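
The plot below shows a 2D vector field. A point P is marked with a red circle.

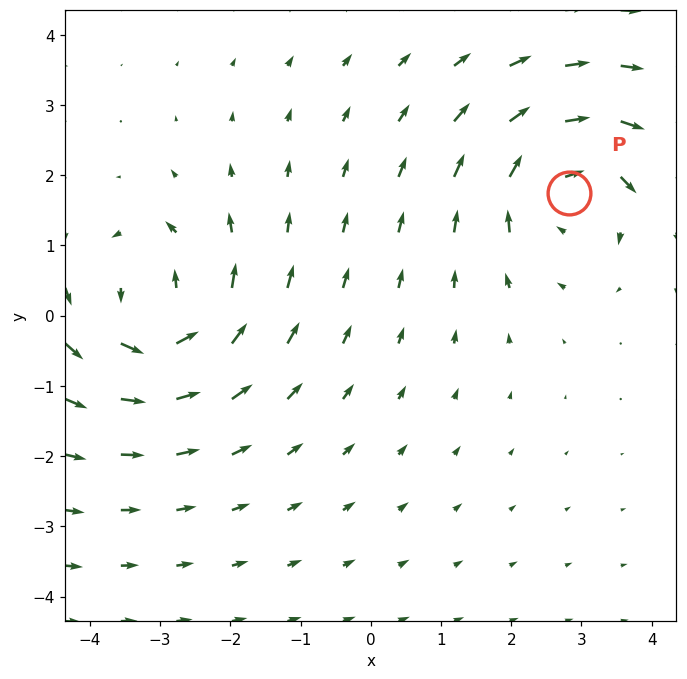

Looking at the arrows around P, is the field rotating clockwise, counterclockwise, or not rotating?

Near P at (2.8, 1.8) the arrows circulate clockwise. The curl (z-component) there is about -4; negative curl means clockwise rotation.

clockwise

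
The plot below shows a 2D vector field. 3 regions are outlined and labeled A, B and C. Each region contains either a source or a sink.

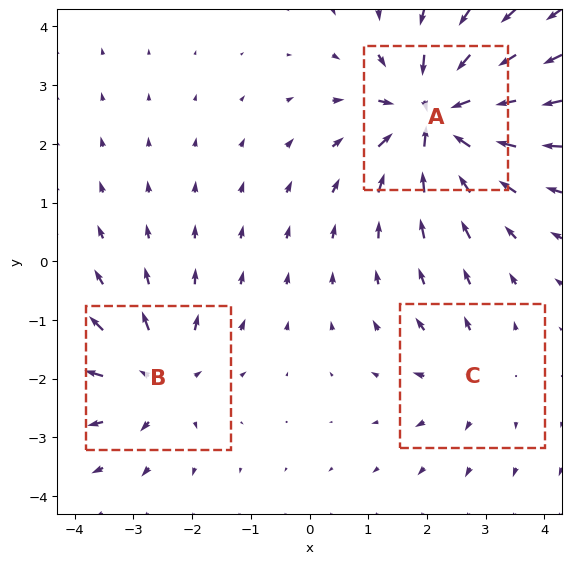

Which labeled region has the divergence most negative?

Divergence at each region's feature centre — A: about -6, B: about +4, C: about +2. Region A is most negative.

A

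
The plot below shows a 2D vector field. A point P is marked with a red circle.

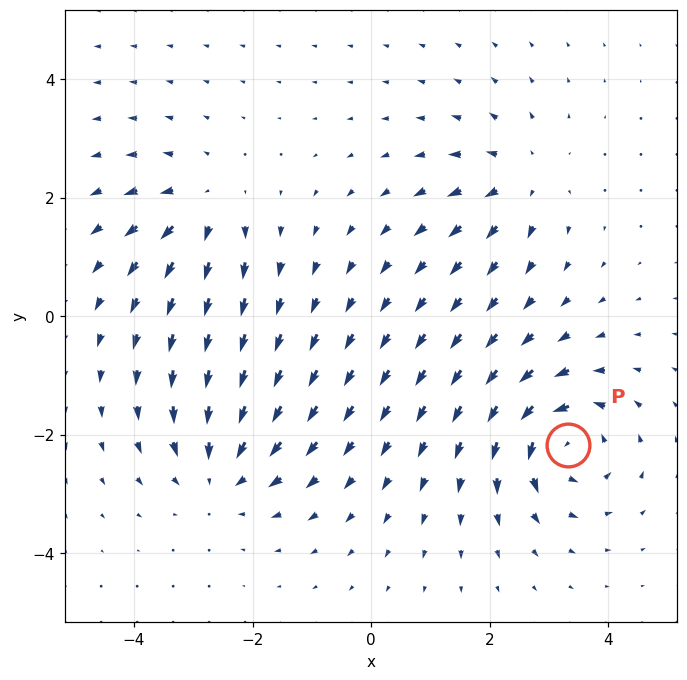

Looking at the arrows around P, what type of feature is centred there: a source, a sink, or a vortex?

vortex

At P (3.3, -2.2) the arrows circulate counterclockwise. Divergence ≈0, curl about +7 — near-zero divergence with nonzero curl is a vortex.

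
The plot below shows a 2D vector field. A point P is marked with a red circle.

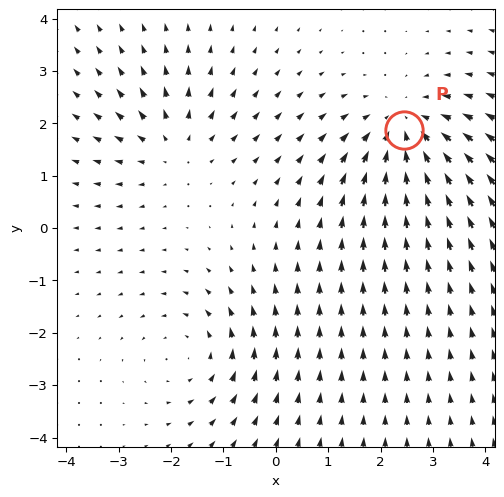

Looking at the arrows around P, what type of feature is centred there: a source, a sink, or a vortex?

sink

At P (2.5, 1.9) the arrows converge inward. Divergence about -4, curl ≈0 — negative divergence with near-zero curl is a sink.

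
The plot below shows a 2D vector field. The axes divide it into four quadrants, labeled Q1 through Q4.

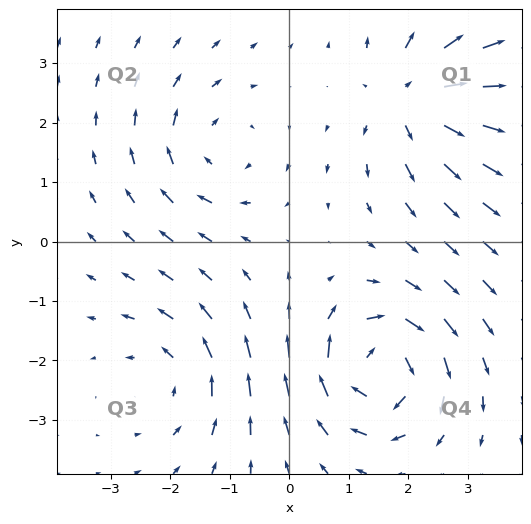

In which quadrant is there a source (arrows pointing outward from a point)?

The source sits at approximately (2.1, 2.4), which lies in quadrant Q1. The divergence there is about +5, positive as expected for a source.

Q1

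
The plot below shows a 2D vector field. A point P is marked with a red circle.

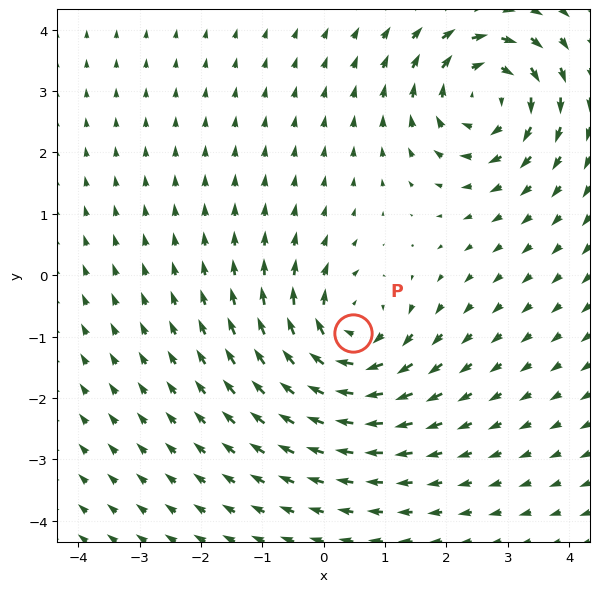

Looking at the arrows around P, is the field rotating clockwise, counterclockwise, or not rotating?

clockwise

Near P at (0.5, -0.9) the arrows circulate clockwise. The curl (z-component) there is about -4; negative curl means clockwise rotation.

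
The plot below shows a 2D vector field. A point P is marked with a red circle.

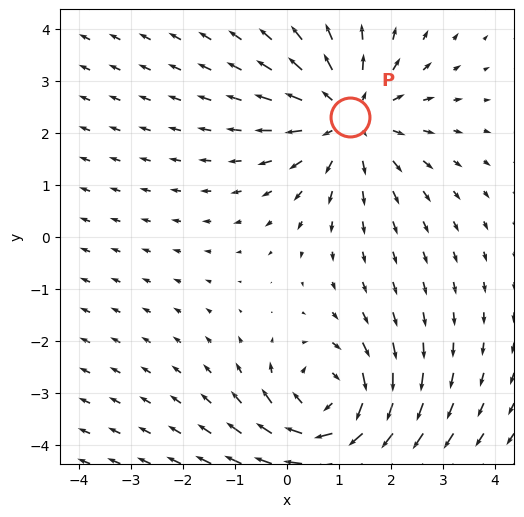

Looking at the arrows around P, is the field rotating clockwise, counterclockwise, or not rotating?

not rotating

Near P at (1.2, 2.3) the arrows show no circulation. The curl there is ≈0.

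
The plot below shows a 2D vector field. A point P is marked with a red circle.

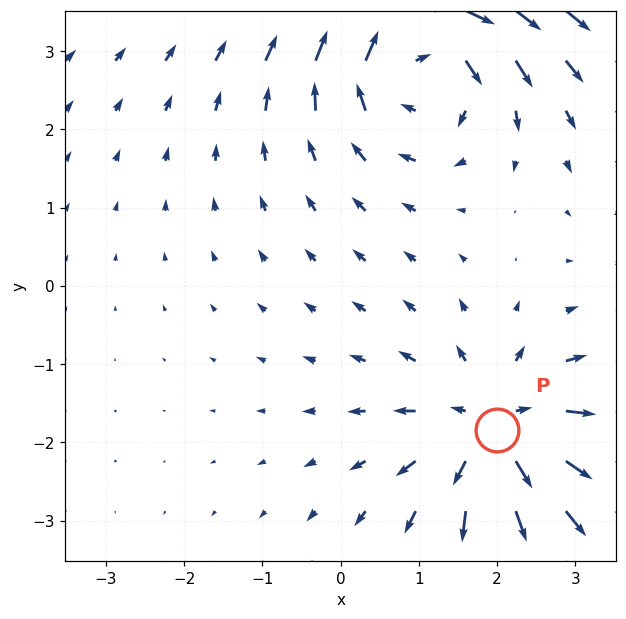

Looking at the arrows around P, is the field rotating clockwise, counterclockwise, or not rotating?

not rotating

Near P at (2.0, -1.8) the arrows show no circulation. The curl there is ≈0.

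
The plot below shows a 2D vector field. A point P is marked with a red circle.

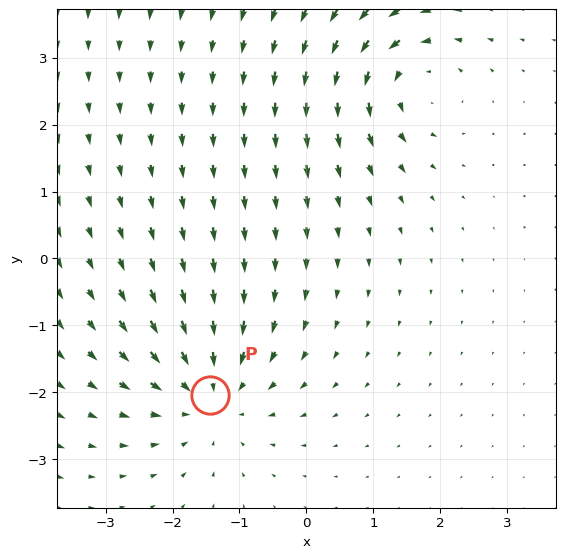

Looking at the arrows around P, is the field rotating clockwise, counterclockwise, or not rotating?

not rotating

Near P at (-1.4, -2.0) the arrows show no circulation. The curl there is ≈0.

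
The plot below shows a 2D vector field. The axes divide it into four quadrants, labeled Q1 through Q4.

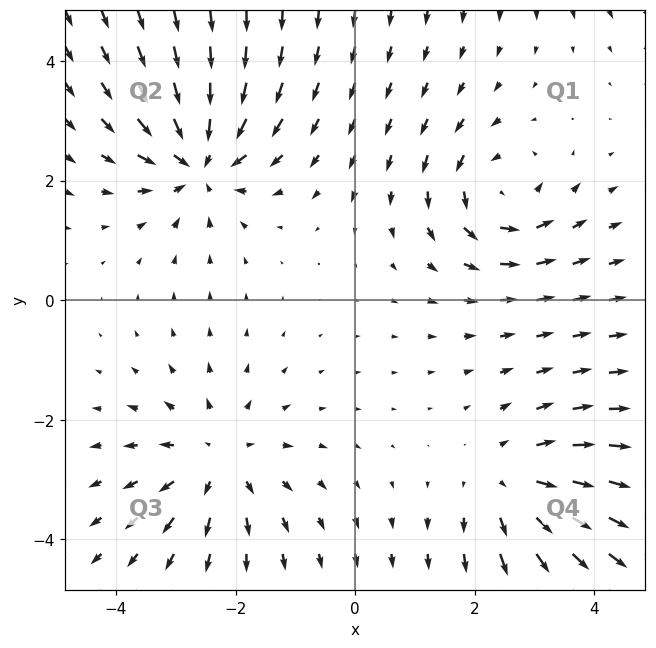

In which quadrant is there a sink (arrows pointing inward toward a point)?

Q2

The sink sits at approximately (-2.6, 2.3), which lies in quadrant Q2. The divergence there is about -4, negative as expected for a sink.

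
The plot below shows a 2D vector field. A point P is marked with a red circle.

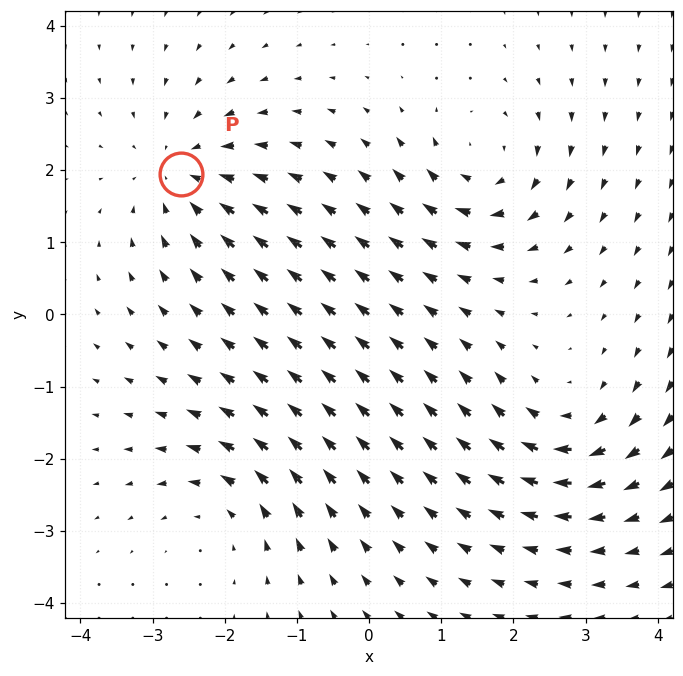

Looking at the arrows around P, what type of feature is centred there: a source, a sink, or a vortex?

sink

At P (-2.6, 2.0) the arrows converge inward. Divergence about -4, curl ≈0 — negative divergence with near-zero curl is a sink.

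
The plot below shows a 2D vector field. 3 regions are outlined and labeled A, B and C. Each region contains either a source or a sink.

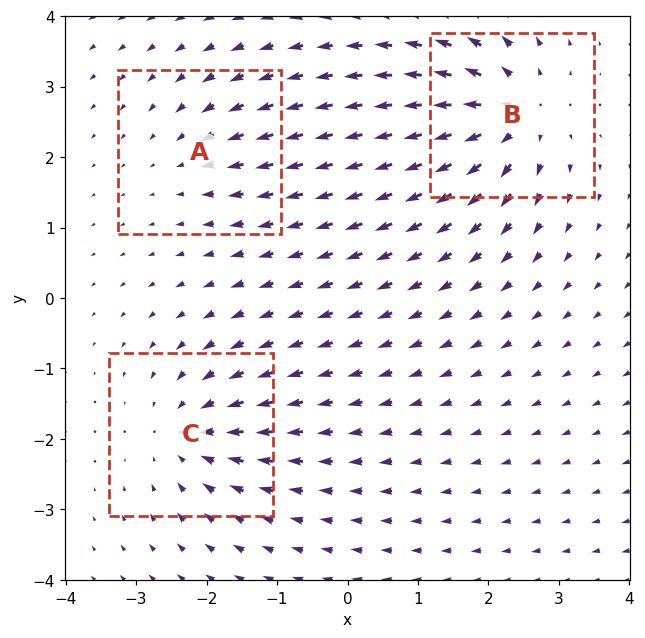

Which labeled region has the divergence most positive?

B

Divergence at each region's feature centre — A: about -2, B: about +5, C: about -4. Region B is most positive.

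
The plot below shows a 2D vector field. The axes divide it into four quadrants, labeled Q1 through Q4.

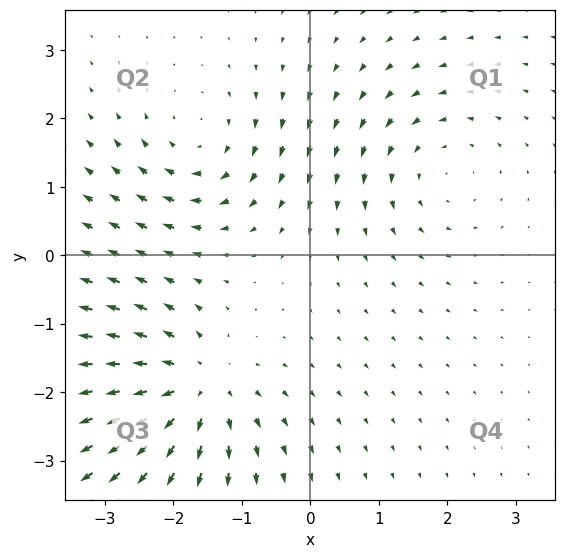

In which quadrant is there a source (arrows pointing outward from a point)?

Q3

The source sits at approximately (-1.7, -1.9), which lies in quadrant Q3. The divergence there is about +5, positive as expected for a source.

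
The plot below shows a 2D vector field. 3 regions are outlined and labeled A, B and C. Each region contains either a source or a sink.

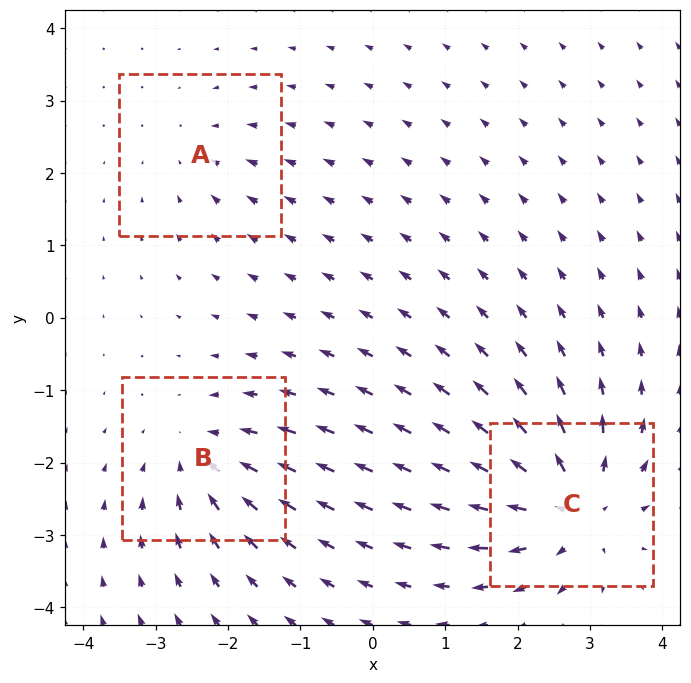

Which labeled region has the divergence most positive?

C

Divergence at each region's feature centre — A: about -2, B: about -4, C: about +6. Region C is most positive.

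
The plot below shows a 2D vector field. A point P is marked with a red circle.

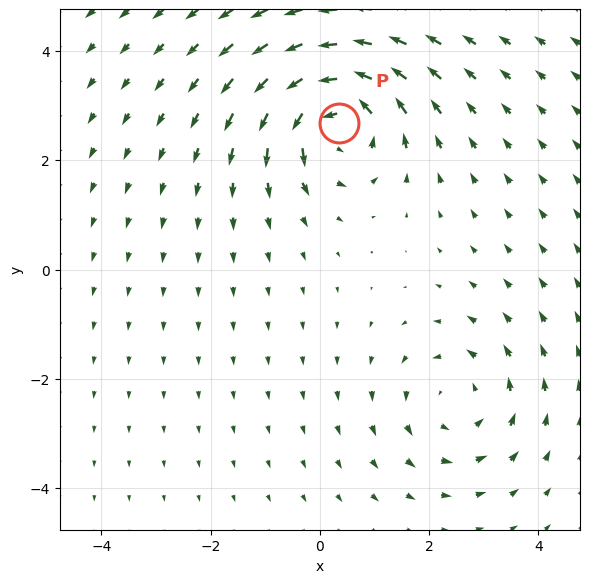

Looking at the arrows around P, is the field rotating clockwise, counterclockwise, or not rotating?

Near P at (0.4, 2.7) the arrows circulate counterclockwise. The curl (z-component) there is about +6; positive curl means counterclockwise rotation.

counterclockwise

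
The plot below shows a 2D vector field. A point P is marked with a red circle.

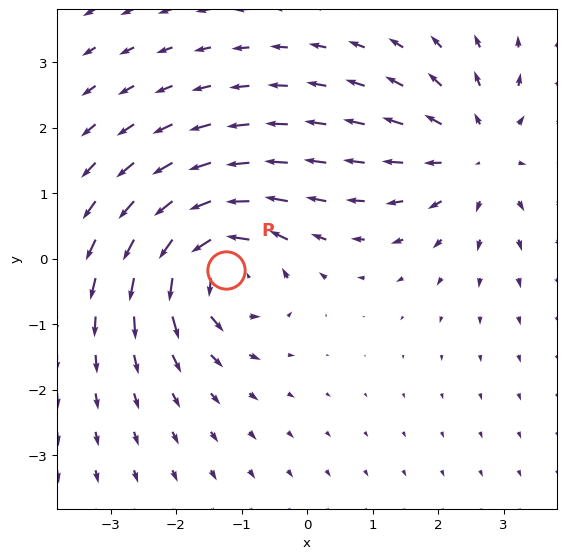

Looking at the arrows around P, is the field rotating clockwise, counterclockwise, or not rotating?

Near P at (-1.2, -0.2) the arrows circulate counterclockwise. The curl (z-component) there is about +6; positive curl means counterclockwise rotation.

counterclockwise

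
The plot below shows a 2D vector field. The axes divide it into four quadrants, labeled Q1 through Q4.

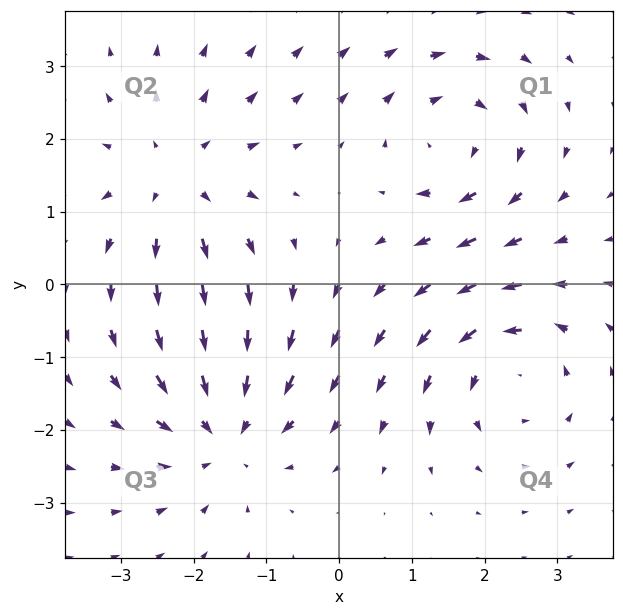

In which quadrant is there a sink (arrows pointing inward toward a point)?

Q3

The sink sits at approximately (-1.6, -2.0), which lies in quadrant Q3. The divergence there is about -3, negative as expected for a sink.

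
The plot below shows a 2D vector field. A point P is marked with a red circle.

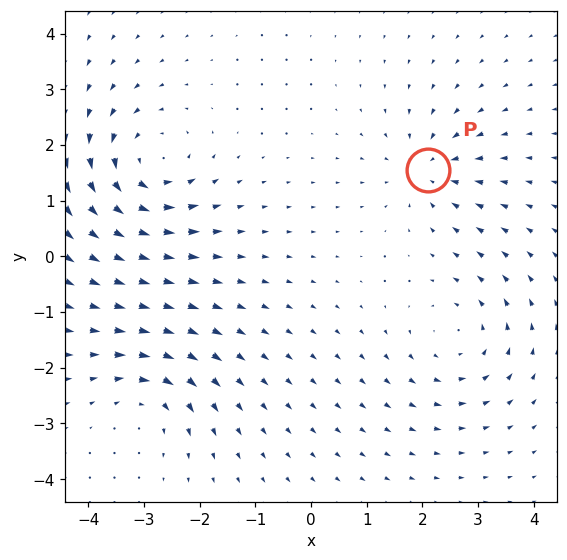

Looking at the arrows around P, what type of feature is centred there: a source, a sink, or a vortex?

sink

At P (2.1, 1.6) the arrows converge inward. Divergence about -4, curl ≈0 — negative divergence with near-zero curl is a sink.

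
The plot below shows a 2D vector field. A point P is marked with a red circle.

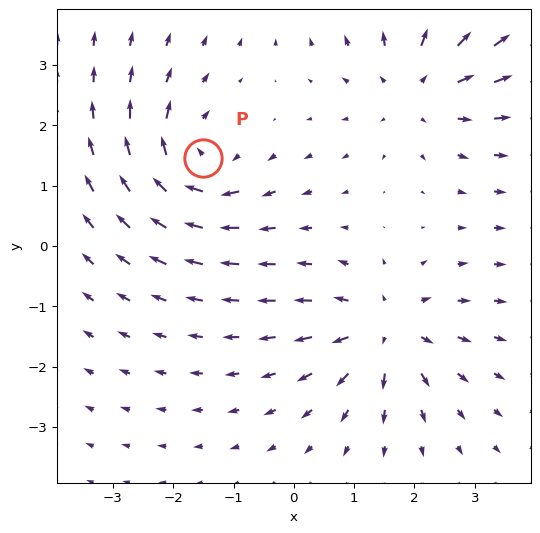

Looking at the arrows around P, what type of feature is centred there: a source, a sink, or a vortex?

At P (-1.5, 1.5) the arrows circulate clockwise. Divergence ≈0, curl about -6 — near-zero divergence with nonzero curl is a vortex.

vortex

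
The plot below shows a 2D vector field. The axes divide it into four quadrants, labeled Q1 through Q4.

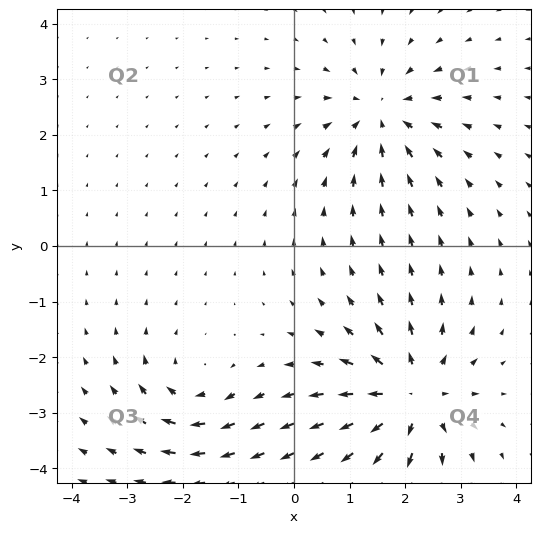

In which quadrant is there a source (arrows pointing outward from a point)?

The source sits at approximately (2.1, -2.7), which lies in quadrant Q4. The divergence there is about +6, positive as expected for a source.

Q4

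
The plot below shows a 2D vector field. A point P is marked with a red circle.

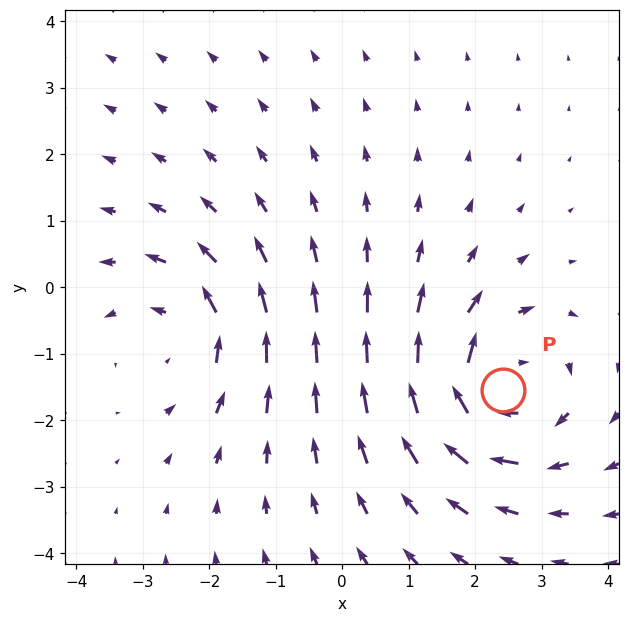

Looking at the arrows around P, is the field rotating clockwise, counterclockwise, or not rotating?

clockwise

Near P at (2.4, -1.5) the arrows circulate clockwise. The curl (z-component) there is about -4; negative curl means clockwise rotation.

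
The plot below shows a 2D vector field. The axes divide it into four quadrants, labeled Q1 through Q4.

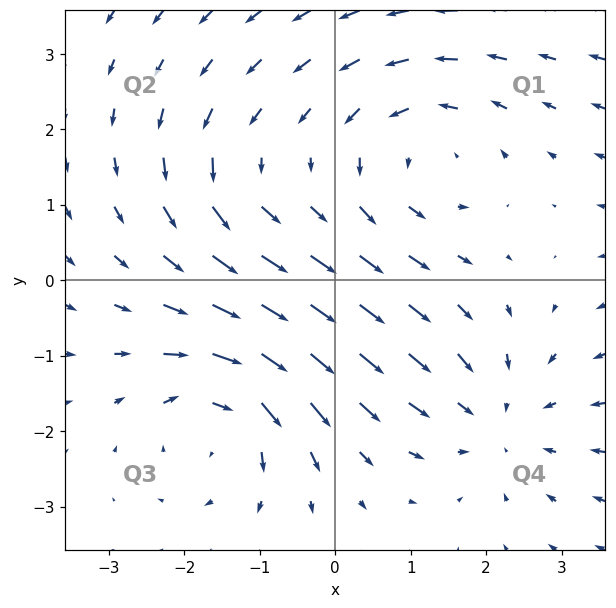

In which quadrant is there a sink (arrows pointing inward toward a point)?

Q4

The sink sits at approximately (2.1, -1.8), which lies in quadrant Q4. The divergence there is about -3, negative as expected for a sink.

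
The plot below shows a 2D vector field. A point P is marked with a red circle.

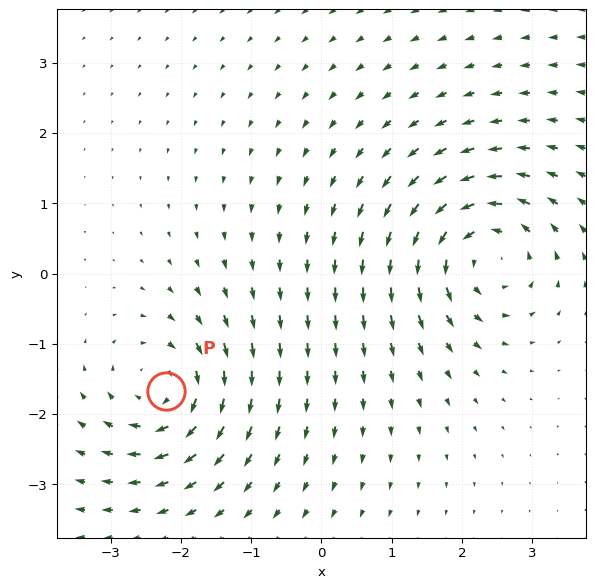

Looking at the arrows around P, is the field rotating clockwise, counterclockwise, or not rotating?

Near P at (-2.2, -1.7) the arrows circulate clockwise. The curl (z-component) there is about -4; negative curl means clockwise rotation.

clockwise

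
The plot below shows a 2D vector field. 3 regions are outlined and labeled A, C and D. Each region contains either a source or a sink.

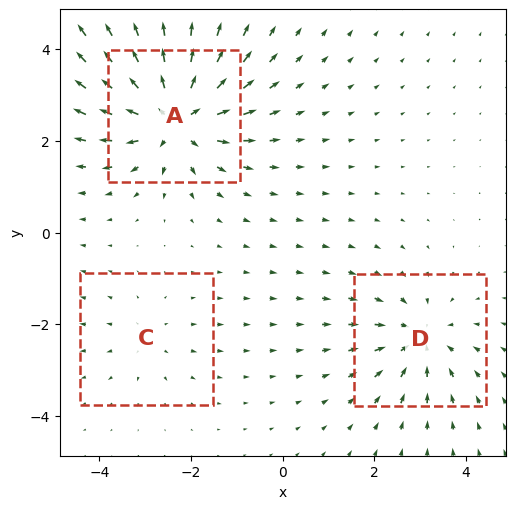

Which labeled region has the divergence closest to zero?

C

Divergence at each region's feature centre — A: about +5, C: about +2, D: about -3. Region C is closest to zero.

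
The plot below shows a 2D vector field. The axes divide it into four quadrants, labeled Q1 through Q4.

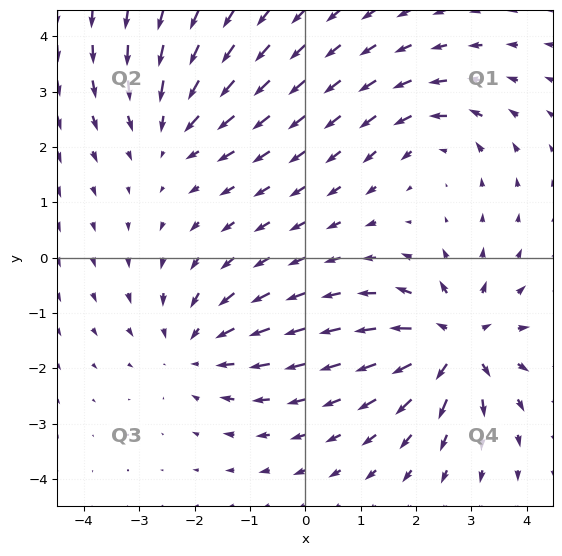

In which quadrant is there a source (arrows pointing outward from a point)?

The source sits at approximately (2.7, -1.5), which lies in quadrant Q4. The divergence there is about +6, positive as expected for a source.

Q4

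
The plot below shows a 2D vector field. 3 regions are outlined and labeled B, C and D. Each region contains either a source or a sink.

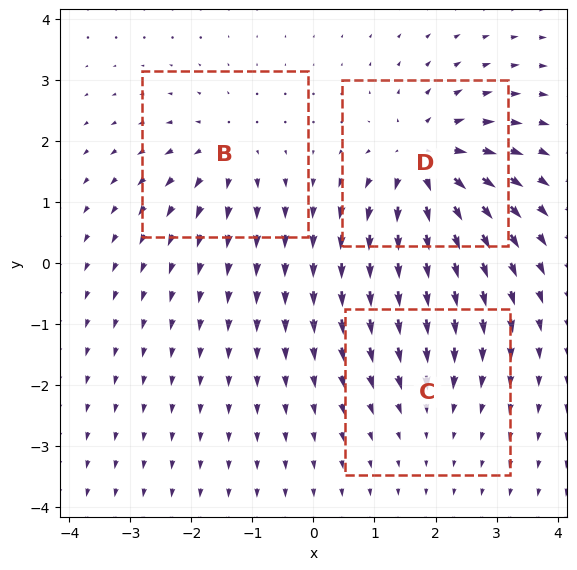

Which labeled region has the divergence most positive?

Divergence at each region's feature centre — B: about +3, C: about -2, D: about +6. Region D is most positive.

D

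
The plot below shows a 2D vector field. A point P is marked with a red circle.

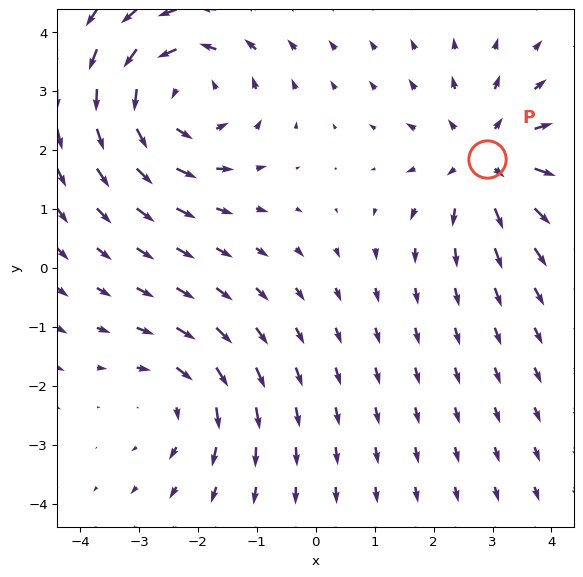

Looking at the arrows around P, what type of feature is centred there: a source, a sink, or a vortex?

source

At P (2.9, 1.8) the arrows spread outward. Divergence about +4, curl ≈0 — positive divergence with near-zero curl is a source.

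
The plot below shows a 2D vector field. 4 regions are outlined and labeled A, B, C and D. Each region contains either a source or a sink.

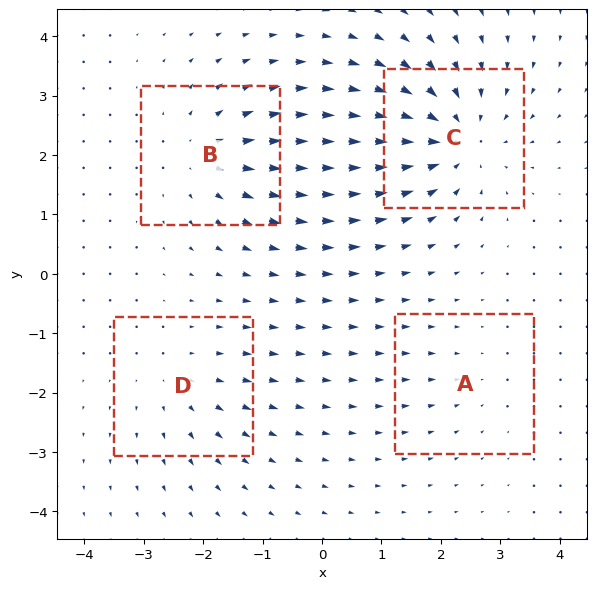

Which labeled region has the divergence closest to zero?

A

Divergence at each region's feature centre — A: about -2, B: about +5, C: about -6, D: about +3. Region A is closest to zero.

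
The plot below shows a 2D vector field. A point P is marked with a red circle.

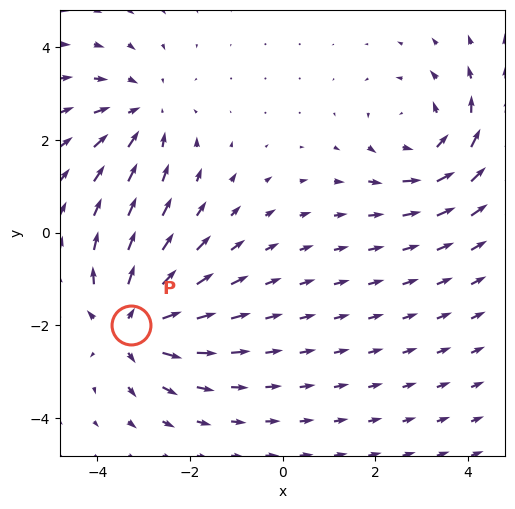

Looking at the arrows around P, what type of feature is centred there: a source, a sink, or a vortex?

source

At P (-3.3, -2.0) the arrows spread outward. Divergence about +4, curl ≈0 — positive divergence with near-zero curl is a source.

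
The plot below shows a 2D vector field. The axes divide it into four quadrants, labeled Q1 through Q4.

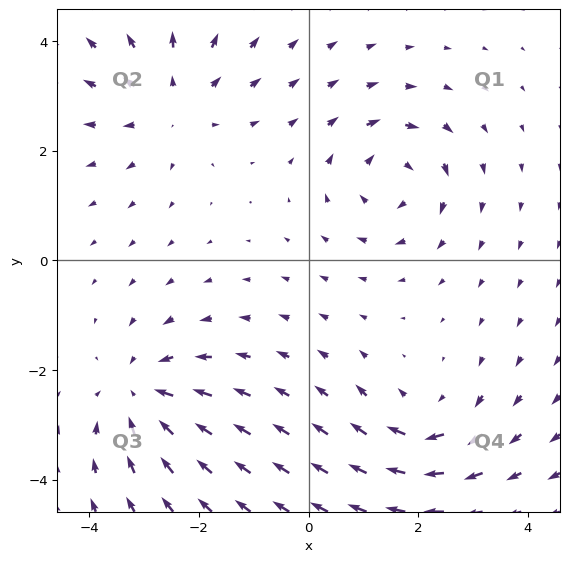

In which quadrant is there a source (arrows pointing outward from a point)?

Q2

The source sits at approximately (-2.5, 2.9), which lies in quadrant Q2. The divergence there is about +4, positive as expected for a source.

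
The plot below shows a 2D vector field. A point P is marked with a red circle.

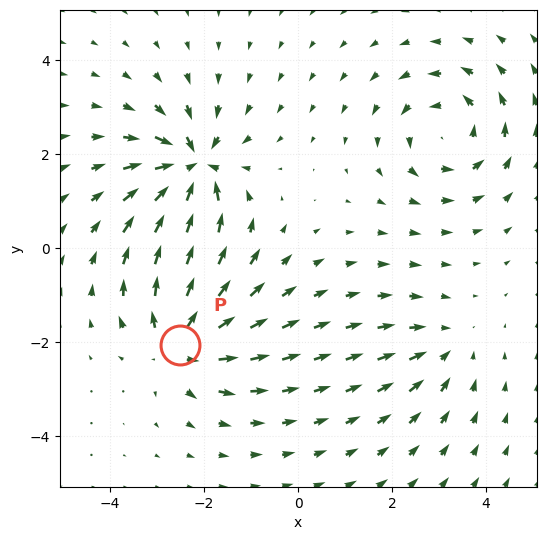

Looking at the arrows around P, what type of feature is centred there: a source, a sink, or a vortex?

source

At P (-2.5, -2.0) the arrows spread outward. Divergence about +5, curl ≈0 — positive divergence with near-zero curl is a source.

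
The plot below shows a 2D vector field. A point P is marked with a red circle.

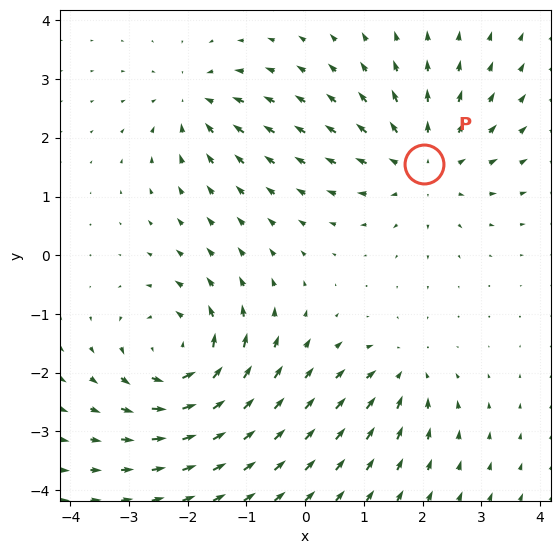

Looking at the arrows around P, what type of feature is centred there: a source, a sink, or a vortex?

At P (2.0, 1.6) the arrows spread outward. Divergence about +4, curl ≈0 — positive divergence with near-zero curl is a source.

source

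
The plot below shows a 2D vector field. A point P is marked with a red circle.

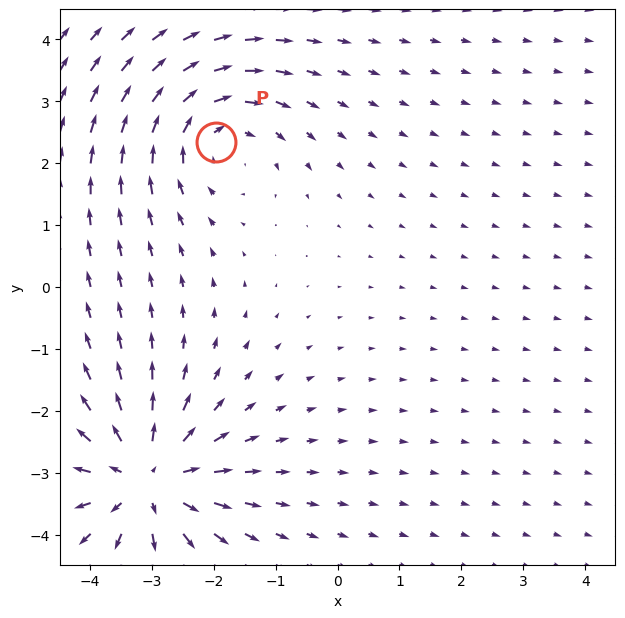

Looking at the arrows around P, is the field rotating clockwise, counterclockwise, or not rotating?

Near P at (-2.0, 2.3) the arrows circulate clockwise. The curl (z-component) there is about -3; negative curl means clockwise rotation.

clockwise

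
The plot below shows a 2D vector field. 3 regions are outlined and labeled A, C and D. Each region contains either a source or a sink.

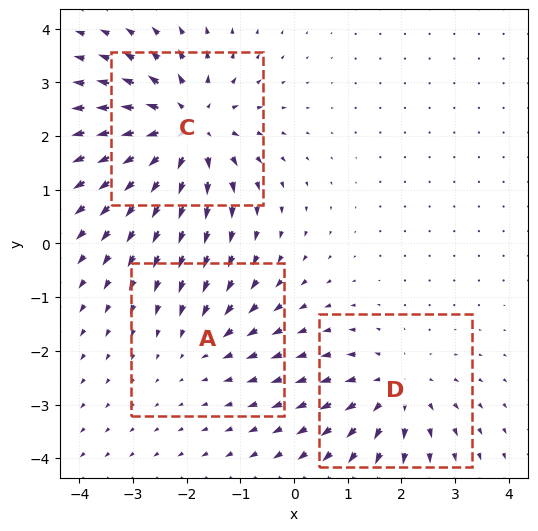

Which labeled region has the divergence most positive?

Divergence at each region's feature centre — A: about -2, C: about +5, D: about +3. Region C is most positive.

C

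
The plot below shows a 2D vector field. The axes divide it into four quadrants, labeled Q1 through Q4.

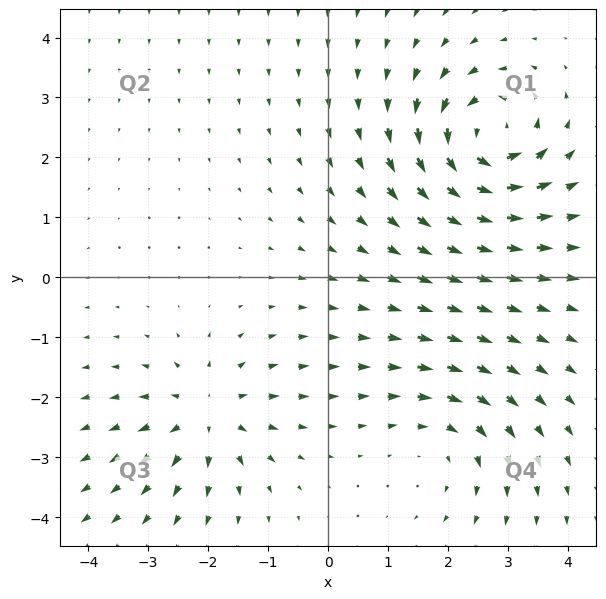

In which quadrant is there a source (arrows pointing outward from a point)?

The source sits at approximately (-2.0, -2.3), which lies in quadrant Q3. The divergence there is about +3, positive as expected for a source.

Q3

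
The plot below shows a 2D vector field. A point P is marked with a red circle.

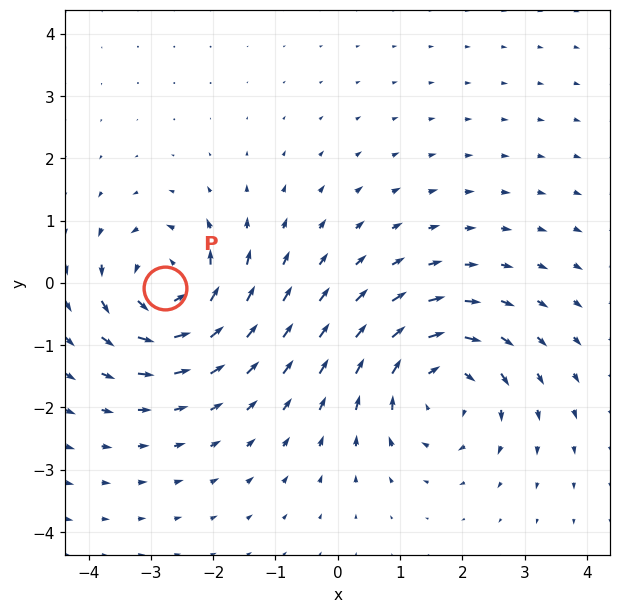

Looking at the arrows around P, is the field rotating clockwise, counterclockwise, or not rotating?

counterclockwise

Near P at (-2.8, -0.1) the arrows circulate counterclockwise. The curl (z-component) there is about +5; positive curl means counterclockwise rotation.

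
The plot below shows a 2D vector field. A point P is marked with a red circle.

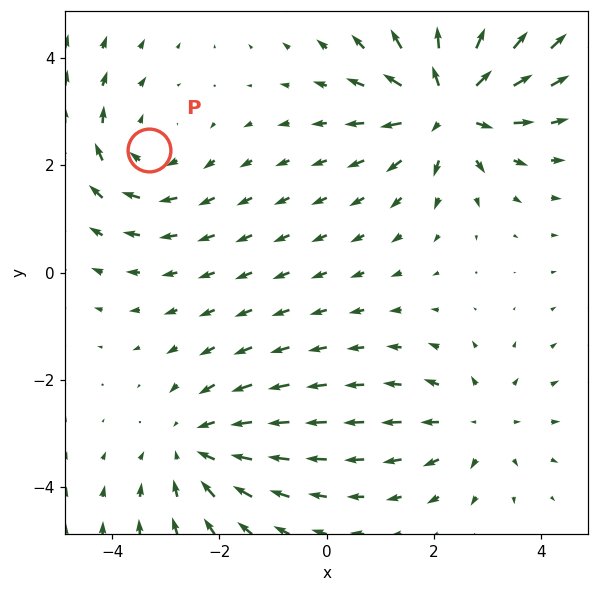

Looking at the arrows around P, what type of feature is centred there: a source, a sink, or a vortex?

vortex

At P (-3.3, 2.3) the arrows circulate clockwise. Divergence ≈0, curl about -2 — near-zero divergence with nonzero curl is a vortex.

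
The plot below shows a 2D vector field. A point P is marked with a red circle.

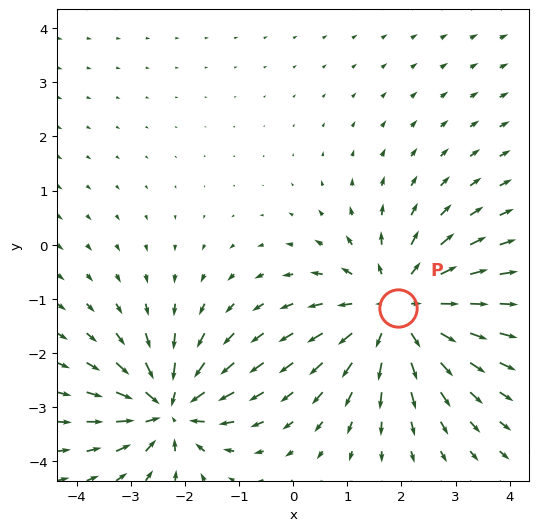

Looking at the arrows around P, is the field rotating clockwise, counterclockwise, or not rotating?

Near P at (1.9, -1.2) the arrows show no circulation. The curl there is ≈0.

not rotating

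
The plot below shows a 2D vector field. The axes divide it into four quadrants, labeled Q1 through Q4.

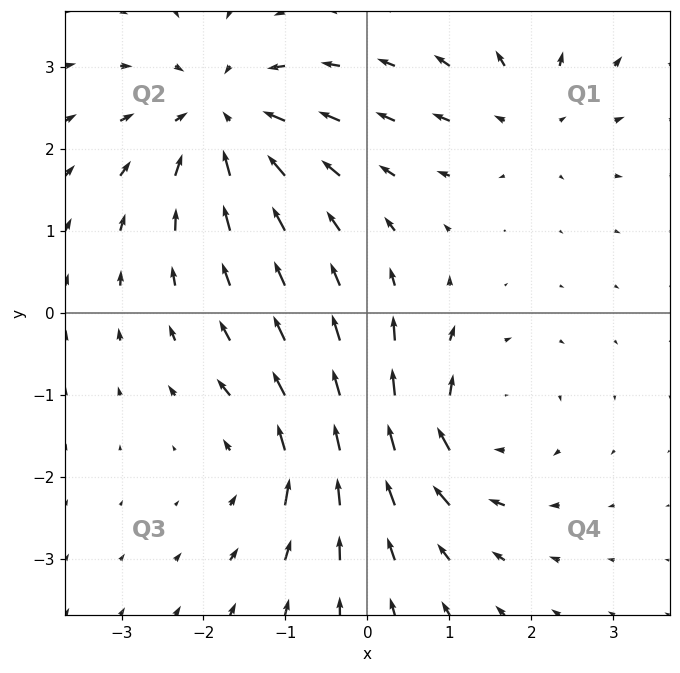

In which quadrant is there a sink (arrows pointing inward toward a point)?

The sink sits at approximately (-1.8, 2.4), which lies in quadrant Q2. The divergence there is about -5, negative as expected for a sink.

Q2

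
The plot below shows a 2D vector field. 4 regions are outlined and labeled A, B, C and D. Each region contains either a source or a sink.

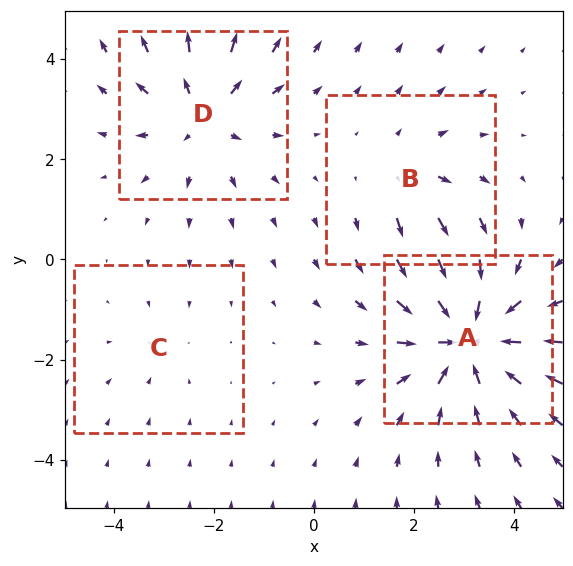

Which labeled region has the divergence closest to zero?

Divergence at each region's feature centre — A: about -7, B: about +3, C: about -2, D: about +4. Region C is closest to zero.

C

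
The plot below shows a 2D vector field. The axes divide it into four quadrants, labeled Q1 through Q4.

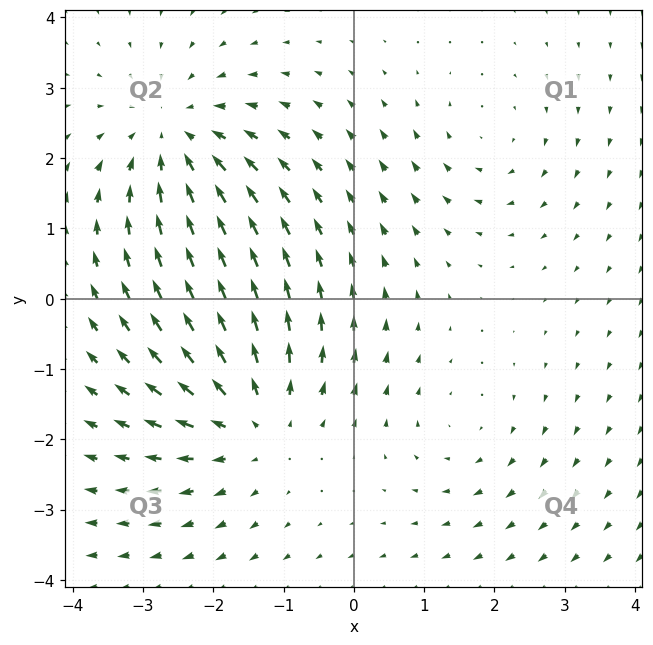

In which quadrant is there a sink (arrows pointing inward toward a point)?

Q2

The sink sits at approximately (-2.6, 2.3), which lies in quadrant Q2. The divergence there is about -4, negative as expected for a sink.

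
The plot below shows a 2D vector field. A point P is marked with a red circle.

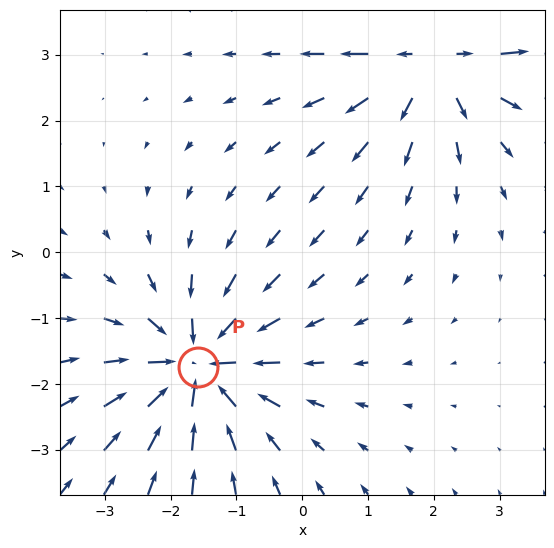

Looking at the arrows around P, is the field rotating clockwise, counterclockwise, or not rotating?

not rotating

Near P at (-1.6, -1.7) the arrows show no circulation. The curl there is ≈0.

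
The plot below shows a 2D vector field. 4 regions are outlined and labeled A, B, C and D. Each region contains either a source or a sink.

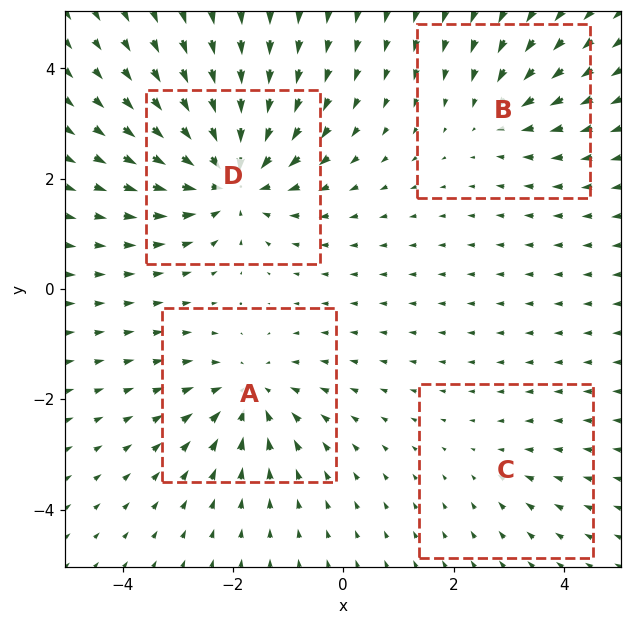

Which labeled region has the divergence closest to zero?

C

Divergence at each region's feature centre — A: about -5, B: about -3, C: about -2, D: about -7. Region C is closest to zero.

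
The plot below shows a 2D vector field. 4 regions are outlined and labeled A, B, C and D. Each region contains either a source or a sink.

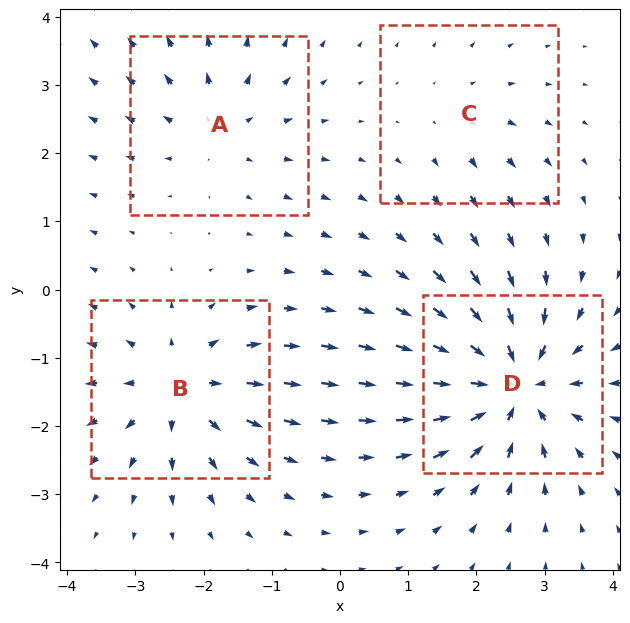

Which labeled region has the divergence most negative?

Divergence at each region's feature centre — A: about +4, B: about +5, C: about +2, D: about -8. Region D is most negative.

D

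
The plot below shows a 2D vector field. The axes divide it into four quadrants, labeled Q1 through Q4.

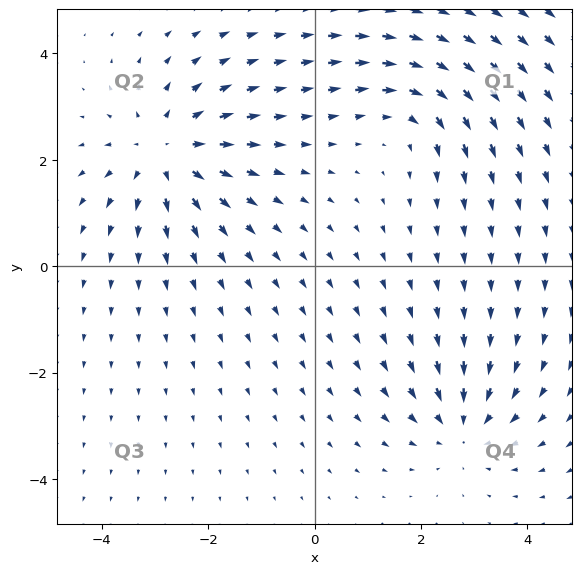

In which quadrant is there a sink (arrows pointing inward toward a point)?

Q4

The sink sits at approximately (2.8, -3.0), which lies in quadrant Q4. The divergence there is about -4, negative as expected for a sink.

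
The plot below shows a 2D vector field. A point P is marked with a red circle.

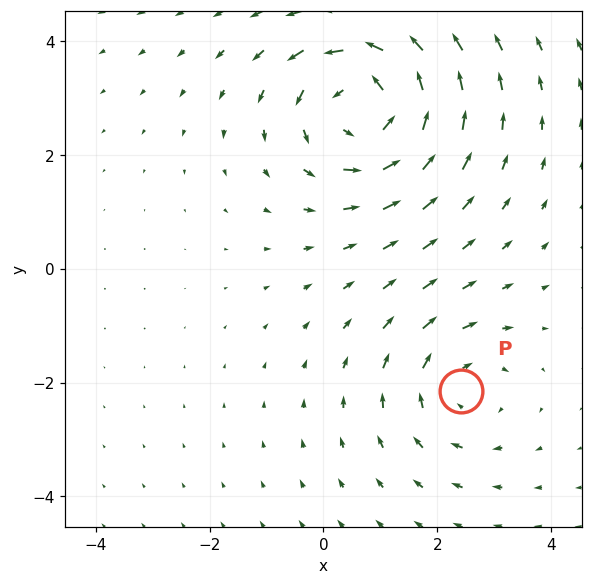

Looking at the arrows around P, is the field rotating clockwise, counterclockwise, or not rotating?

clockwise

Near P at (2.4, -2.1) the arrows circulate clockwise. The curl (z-component) there is about -2; negative curl means clockwise rotation.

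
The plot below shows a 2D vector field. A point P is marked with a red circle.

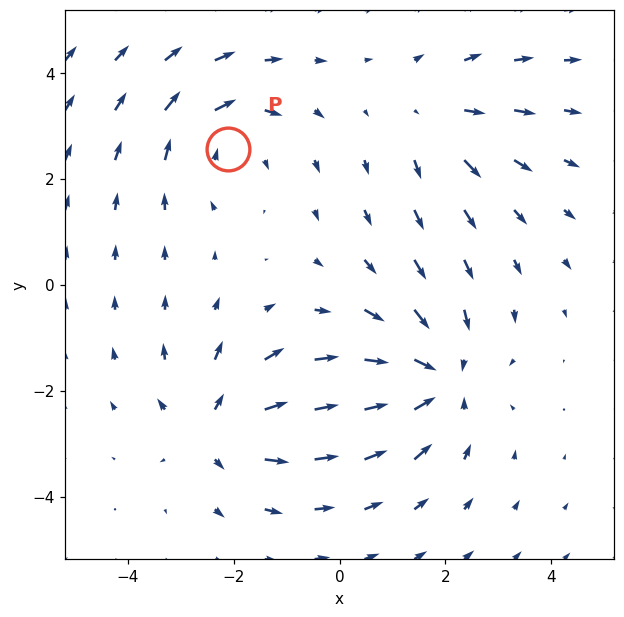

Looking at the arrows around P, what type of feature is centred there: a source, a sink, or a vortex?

At P (-2.1, 2.6) the arrows circulate clockwise. Divergence ≈0, curl about -3 — near-zero divergence with nonzero curl is a vortex.

vortex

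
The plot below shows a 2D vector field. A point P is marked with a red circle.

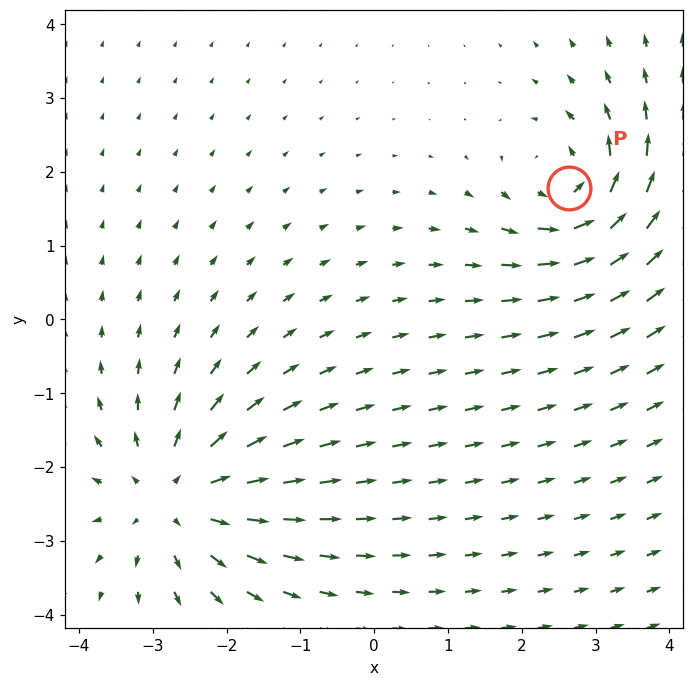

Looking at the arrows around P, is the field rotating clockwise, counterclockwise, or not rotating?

Near P at (2.6, 1.8) the arrows circulate counterclockwise. The curl (z-component) there is about +5; positive curl means counterclockwise rotation.

counterclockwise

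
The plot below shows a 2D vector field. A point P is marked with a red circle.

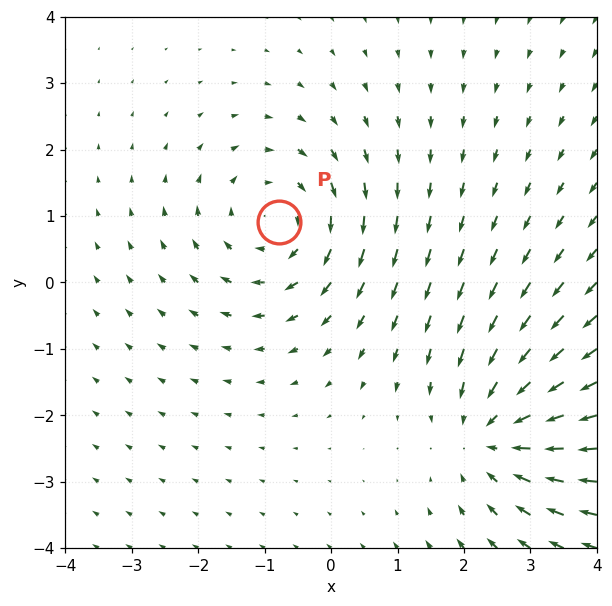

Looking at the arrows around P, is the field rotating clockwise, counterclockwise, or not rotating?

clockwise

Near P at (-0.8, 0.9) the arrows circulate clockwise. The curl (z-component) there is about -4; negative curl means clockwise rotation.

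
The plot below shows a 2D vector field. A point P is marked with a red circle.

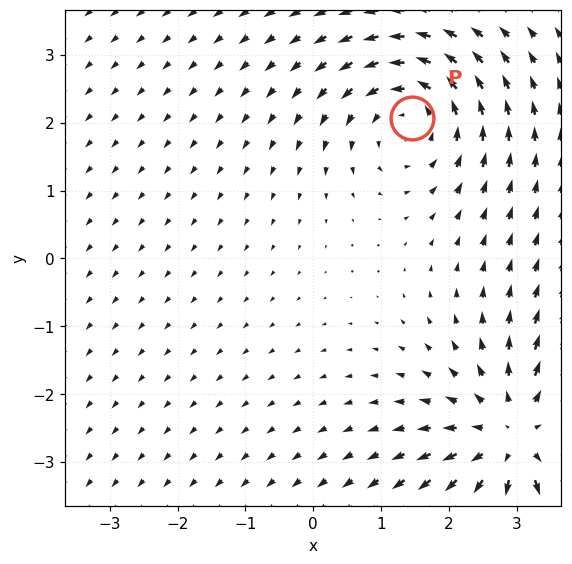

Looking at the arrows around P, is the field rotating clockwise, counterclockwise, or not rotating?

counterclockwise

Near P at (1.5, 2.1) the arrows circulate counterclockwise. The curl (z-component) there is about +3; positive curl means counterclockwise rotation.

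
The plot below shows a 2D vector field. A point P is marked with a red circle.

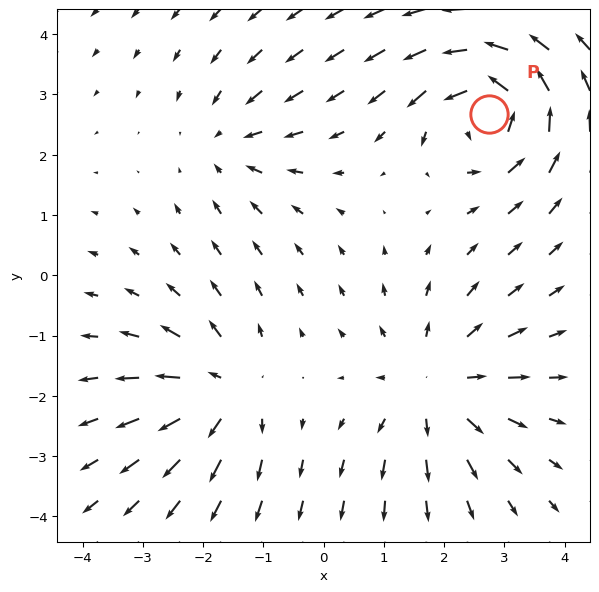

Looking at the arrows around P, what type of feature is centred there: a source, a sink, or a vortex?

vortex

At P (2.7, 2.7) the arrows circulate counterclockwise. Divergence ≈0, curl about +6 — near-zero divergence with nonzero curl is a vortex.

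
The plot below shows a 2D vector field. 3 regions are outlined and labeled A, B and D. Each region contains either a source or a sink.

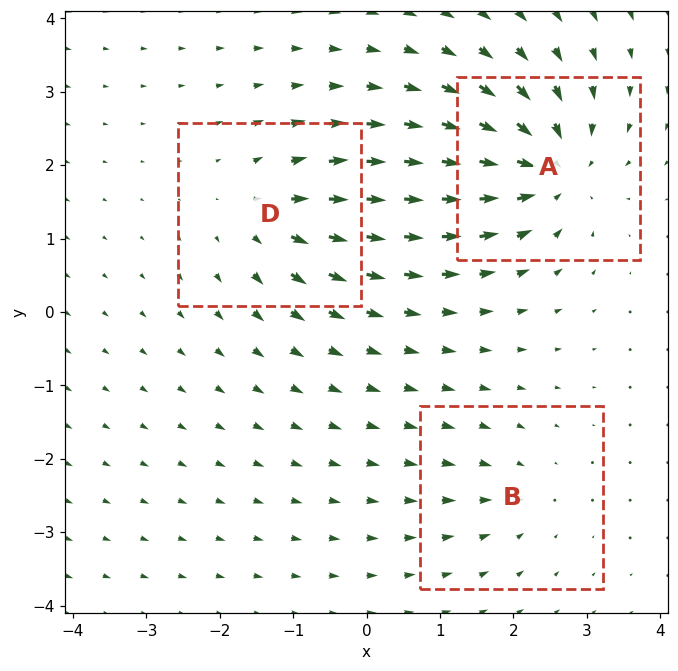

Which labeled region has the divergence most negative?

A

Divergence at each region's feature centre — A: about -6, B: about -3, D: about +4. Region A is most negative.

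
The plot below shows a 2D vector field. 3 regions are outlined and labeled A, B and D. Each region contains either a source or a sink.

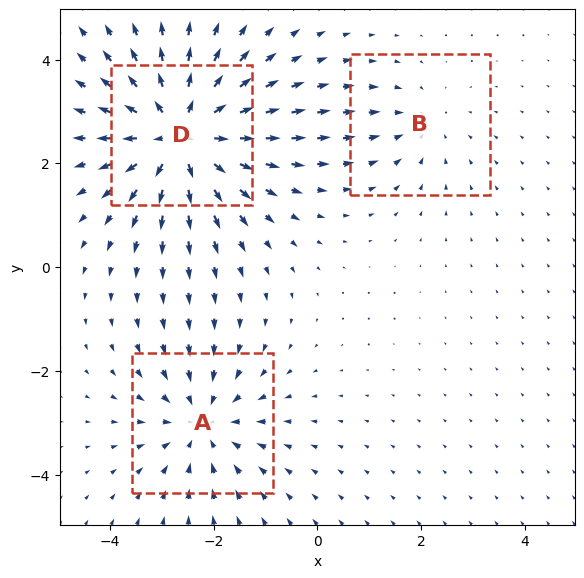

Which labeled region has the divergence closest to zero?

B

Divergence at each region's feature centre — A: about -3, B: about -2, D: about +5. Region B is closest to zero.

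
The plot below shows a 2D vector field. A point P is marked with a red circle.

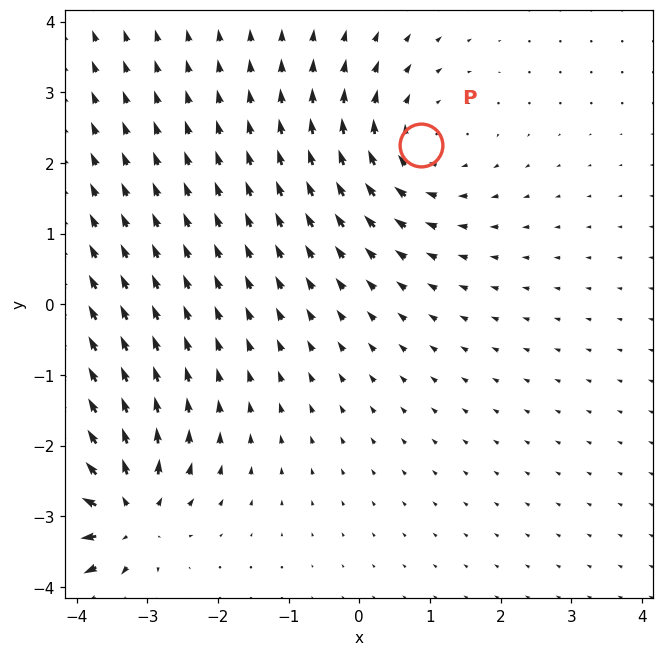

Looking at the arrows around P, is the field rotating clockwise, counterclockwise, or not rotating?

Near P at (0.9, 2.3) the arrows circulate clockwise. The curl (z-component) there is about -3; negative curl means clockwise rotation.

clockwise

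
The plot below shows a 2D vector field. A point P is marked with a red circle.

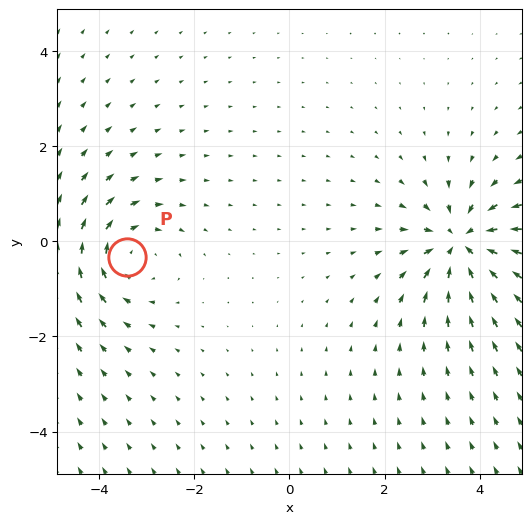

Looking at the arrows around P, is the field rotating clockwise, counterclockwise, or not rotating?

Near P at (-3.4, -0.3) the arrows circulate clockwise. The curl (z-component) there is about -3; negative curl means clockwise rotation.

clockwise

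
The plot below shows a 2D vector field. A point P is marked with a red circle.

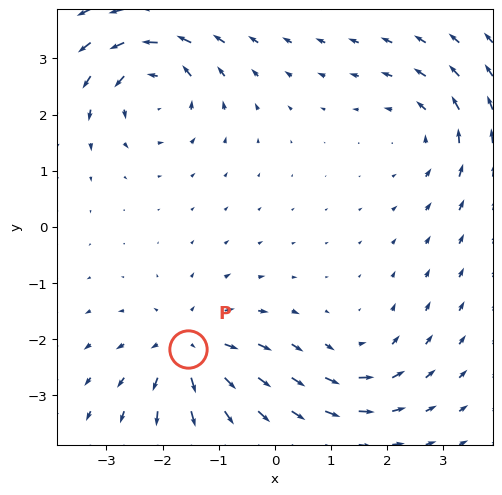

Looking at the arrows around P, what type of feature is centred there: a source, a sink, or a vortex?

At P (-1.5, -2.2) the arrows spread outward. Divergence about +6, curl ≈0 — positive divergence with near-zero curl is a source.

source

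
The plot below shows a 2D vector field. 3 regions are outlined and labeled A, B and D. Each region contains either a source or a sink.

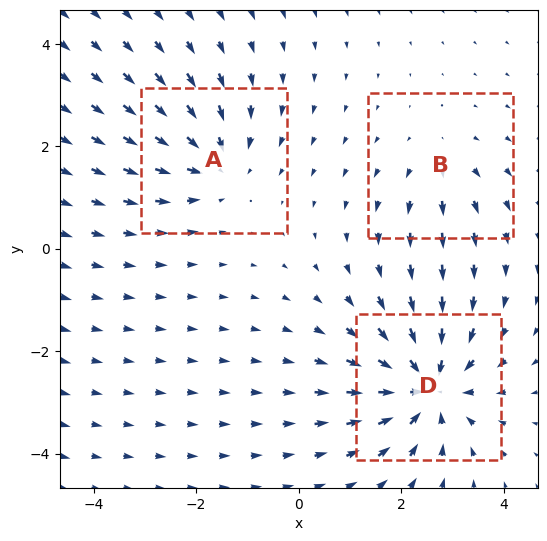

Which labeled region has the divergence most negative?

Divergence at each region's feature centre — A: about -3, B: about +2, D: about -5. Region D is most negative.

D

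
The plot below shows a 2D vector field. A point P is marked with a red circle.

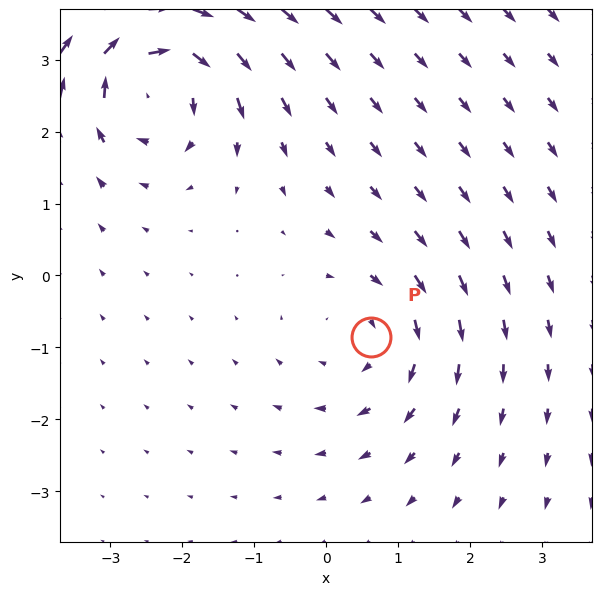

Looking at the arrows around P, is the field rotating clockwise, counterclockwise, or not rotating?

clockwise

Near P at (0.6, -0.9) the arrows circulate clockwise. The curl (z-component) there is about -2; negative curl means clockwise rotation.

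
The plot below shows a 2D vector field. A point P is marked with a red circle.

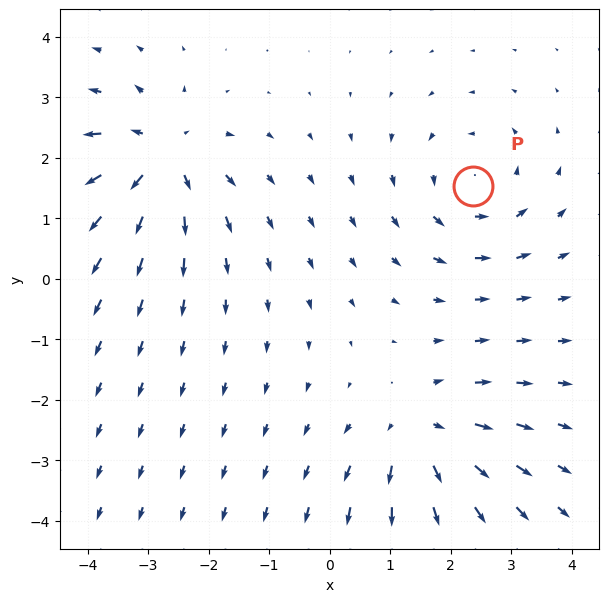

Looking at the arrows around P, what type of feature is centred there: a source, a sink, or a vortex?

At P (2.4, 1.5) the arrows circulate counterclockwise. Divergence ≈0, curl about +4 — near-zero divergence with nonzero curl is a vortex.

vortex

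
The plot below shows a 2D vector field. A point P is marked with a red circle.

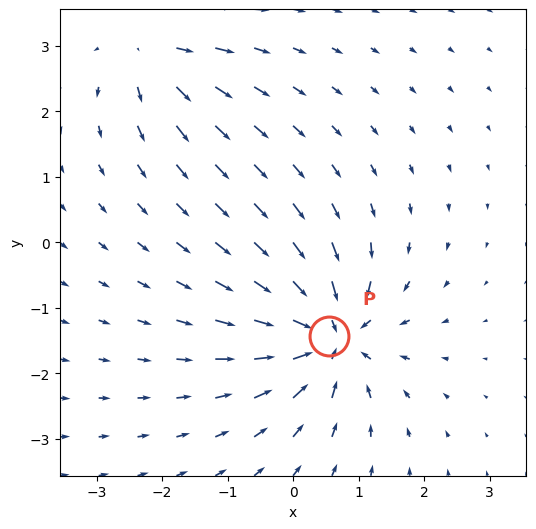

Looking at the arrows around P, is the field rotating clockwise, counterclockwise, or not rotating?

Near P at (0.6, -1.4) the arrows show no circulation. The curl there is ≈0.

not rotating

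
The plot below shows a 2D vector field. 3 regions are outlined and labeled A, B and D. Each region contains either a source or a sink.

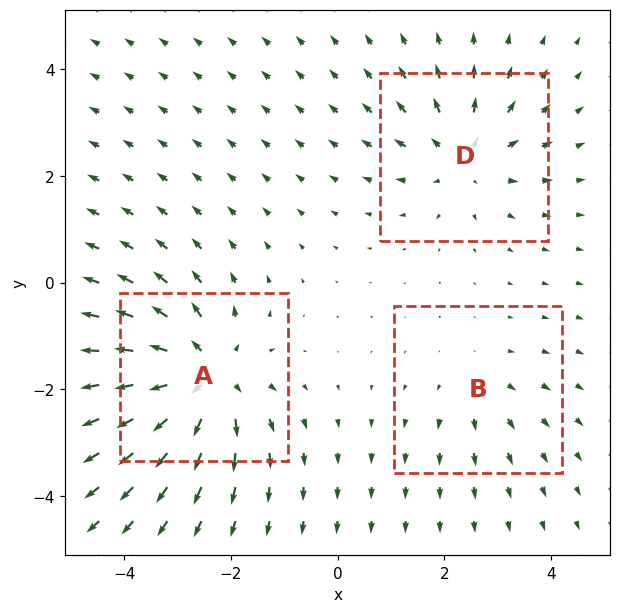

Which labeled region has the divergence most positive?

A

Divergence at each region's feature centre — A: about +5, B: about +2, D: about +3. Region A is most positive.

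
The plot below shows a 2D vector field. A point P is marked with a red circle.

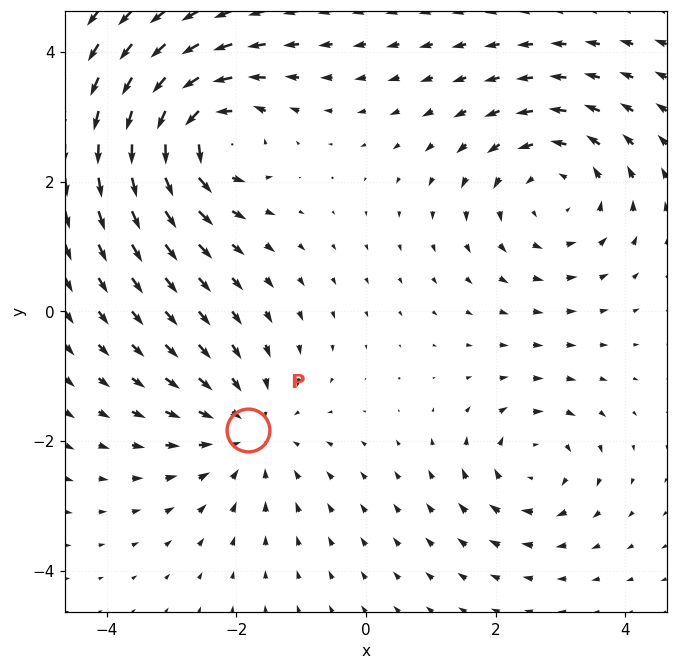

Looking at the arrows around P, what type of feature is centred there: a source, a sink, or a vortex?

At P (-1.8, -1.8) the arrows converge inward. Divergence about -3, curl ≈0 — negative divergence with near-zero curl is a sink.

sink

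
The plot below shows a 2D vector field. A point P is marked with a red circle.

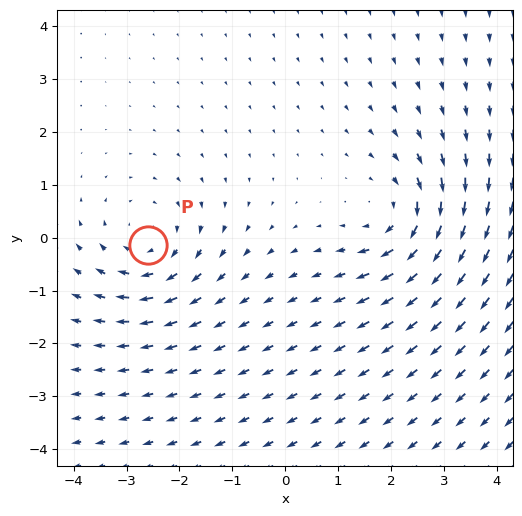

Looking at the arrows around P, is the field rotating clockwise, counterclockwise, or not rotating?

clockwise

Near P at (-2.6, -0.1) the arrows circulate clockwise. The curl (z-component) there is about -3; negative curl means clockwise rotation.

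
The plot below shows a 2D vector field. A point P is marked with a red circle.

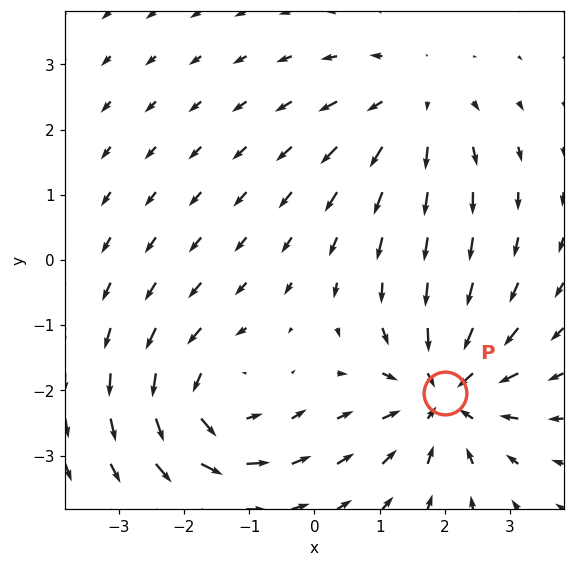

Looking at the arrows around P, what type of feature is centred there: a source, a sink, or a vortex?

At P (2.0, -2.0) the arrows converge inward. Divergence about -5, curl ≈0 — negative divergence with near-zero curl is a sink.

sink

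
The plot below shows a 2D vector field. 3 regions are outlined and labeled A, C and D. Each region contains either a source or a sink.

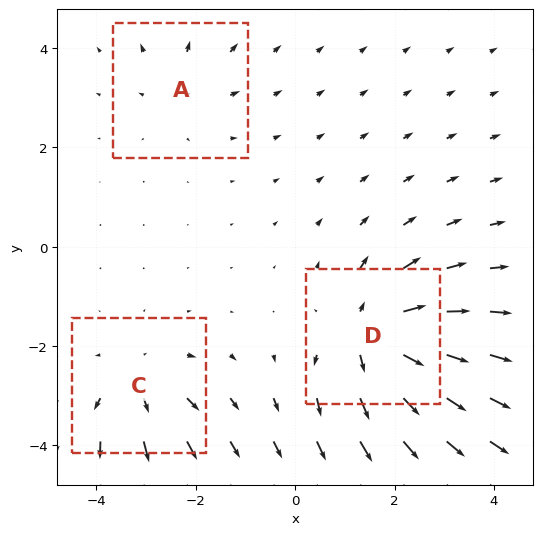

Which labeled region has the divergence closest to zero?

Divergence at each region's feature centre — A: about +2, C: about +4, D: about +6. Region A is closest to zero.

A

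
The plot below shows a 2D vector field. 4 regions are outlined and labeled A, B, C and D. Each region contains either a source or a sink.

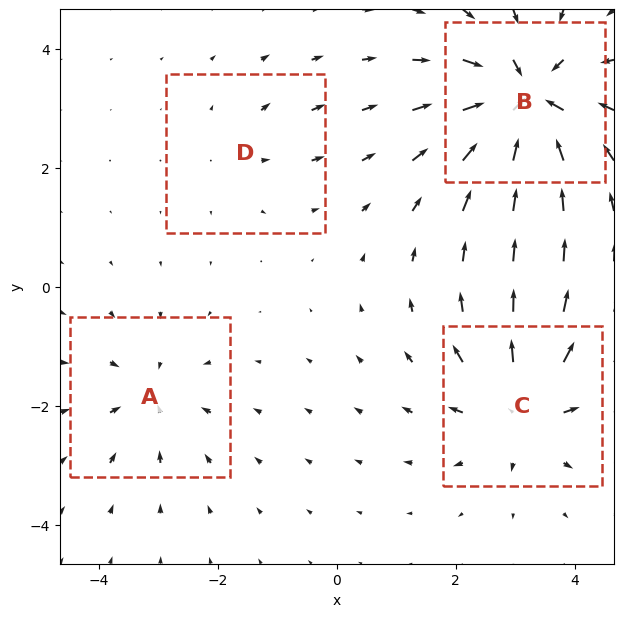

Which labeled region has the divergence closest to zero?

Divergence at each region's feature centre — A: about -4, B: about -8, C: about +6, D: about +2. Region D is closest to zero.

D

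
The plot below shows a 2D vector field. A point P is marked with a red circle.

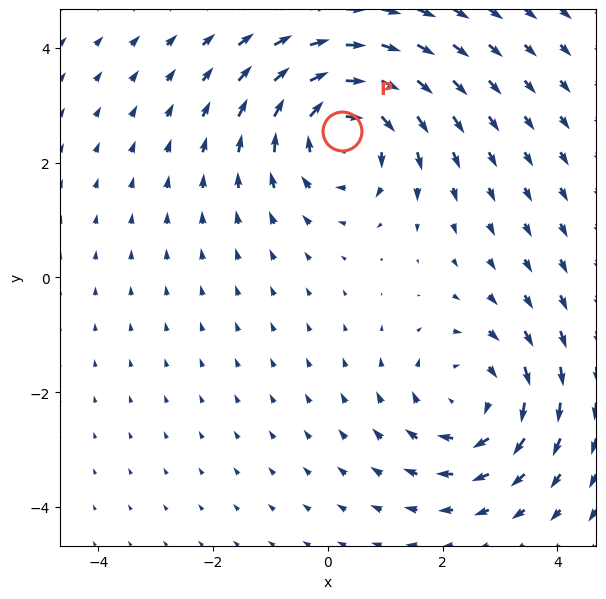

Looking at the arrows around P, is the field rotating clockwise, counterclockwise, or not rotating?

clockwise

Near P at (0.2, 2.5) the arrows circulate clockwise. The curl (z-component) there is about -5; negative curl means clockwise rotation.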